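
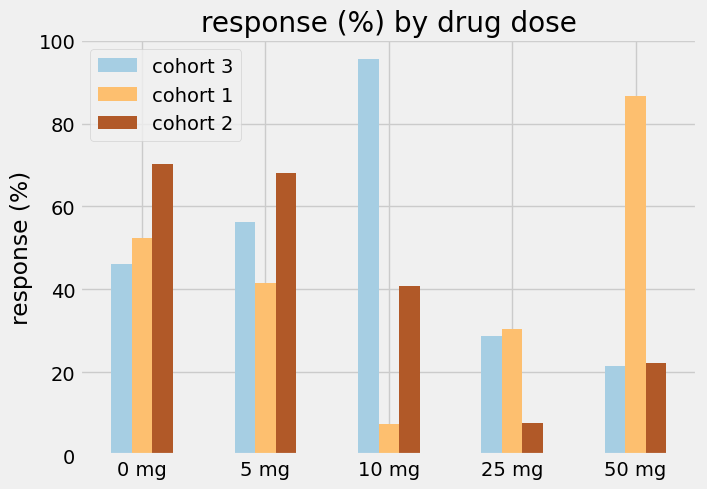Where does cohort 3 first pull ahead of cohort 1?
0 mg: cohort 3 ≈ 50 vs cohort 1 ≈ 50 (not yet); 5 mg: cohort 3 ≈ 60 vs cohort 1 ≈ 40 (first crossover).

5 mg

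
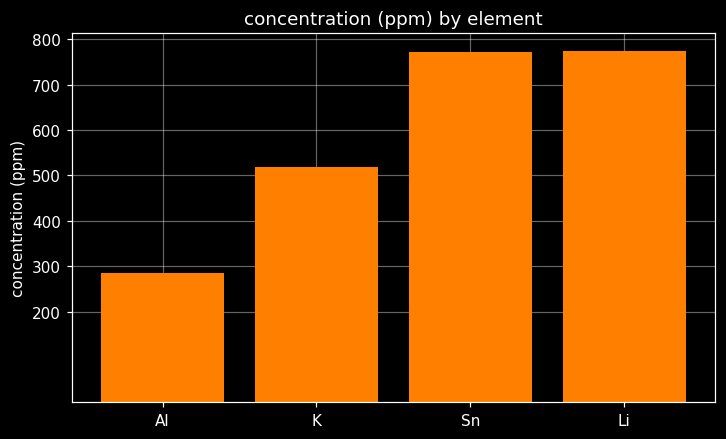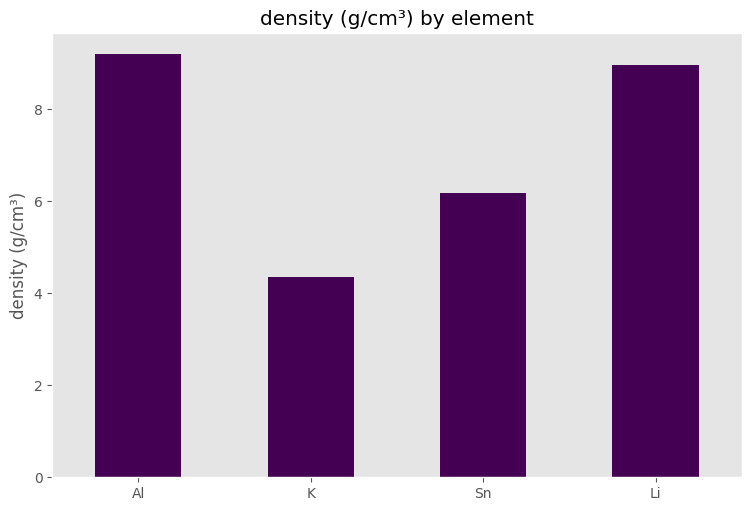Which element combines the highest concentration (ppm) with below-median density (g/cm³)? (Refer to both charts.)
Sn

Chart 2 median density (g/cm³) ≈ 8; below-median elements: K, Sn. Among those, Sn has the highest concentration (ppm) (≈ 800).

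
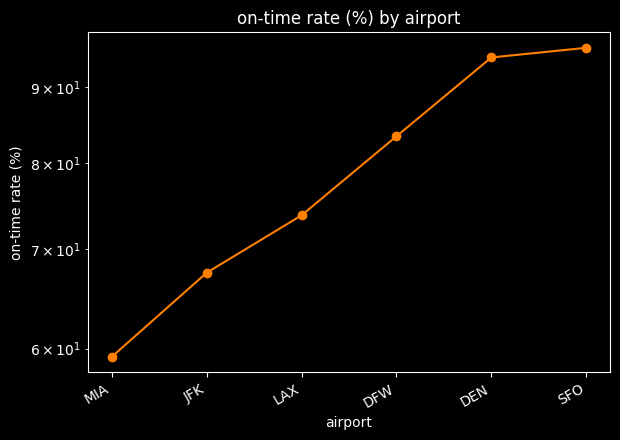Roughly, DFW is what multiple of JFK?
DFW ≈ 85, JFK ≈ 65; 85/65 ≈ 1.31.

≈ 1.31×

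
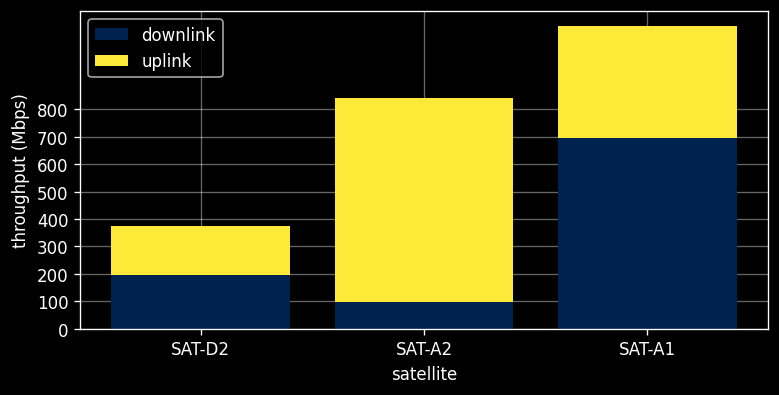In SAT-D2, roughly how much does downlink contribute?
≈ 200

downlink top ≈ 200, bottom ≈ 0; segment ≈ 200.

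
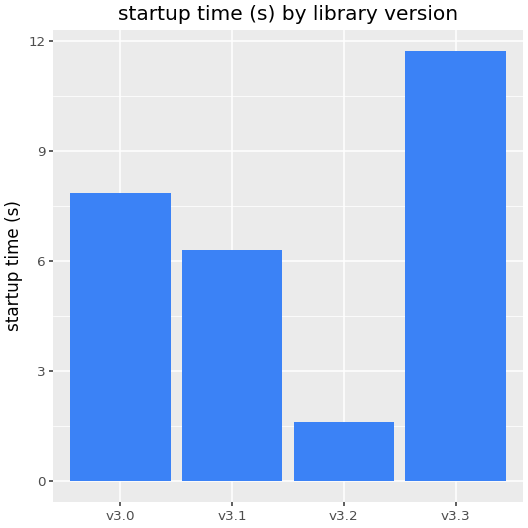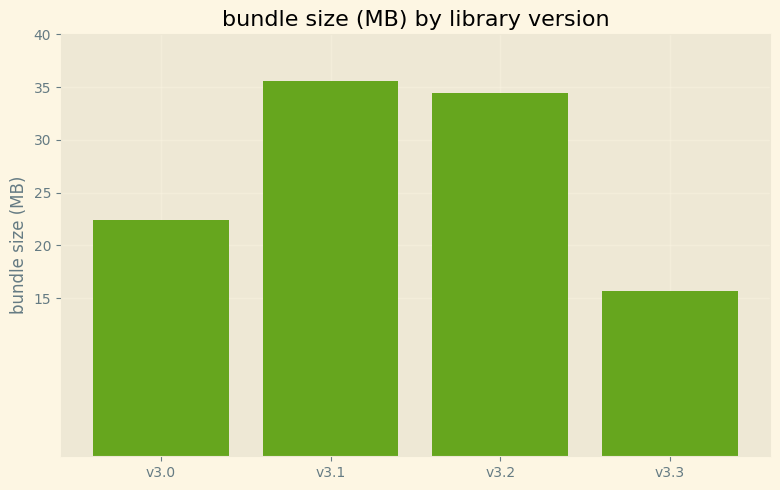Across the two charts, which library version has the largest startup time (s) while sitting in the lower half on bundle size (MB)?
Chart 2 median bundle size (MB) ≈ 30; below-median library versions: v3.0, v3.3. Among those, v3.3 has the highest startup time (s) (≈ 12).

v3.3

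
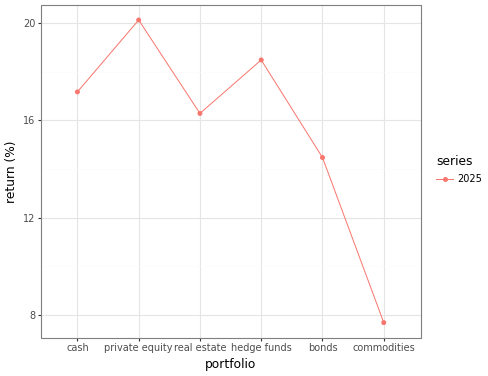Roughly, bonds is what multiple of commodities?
bonds ≈ 14, commodities ≈ 8; 14/8 ≈ 1.75.

≈ 1.75×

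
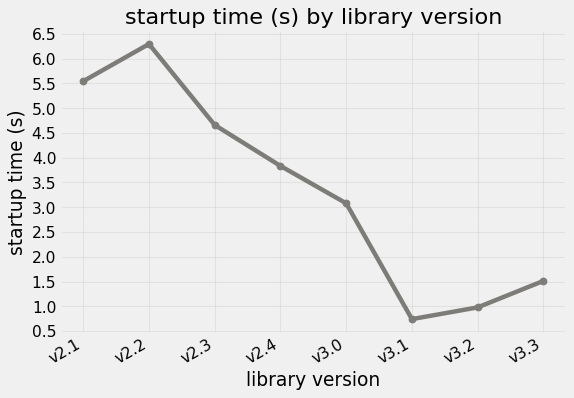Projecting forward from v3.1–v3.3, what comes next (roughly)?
Last three: 0.5, 1.0, 1.5 → slope ≈ 0.5/step → next ≈ 2.

≈ 2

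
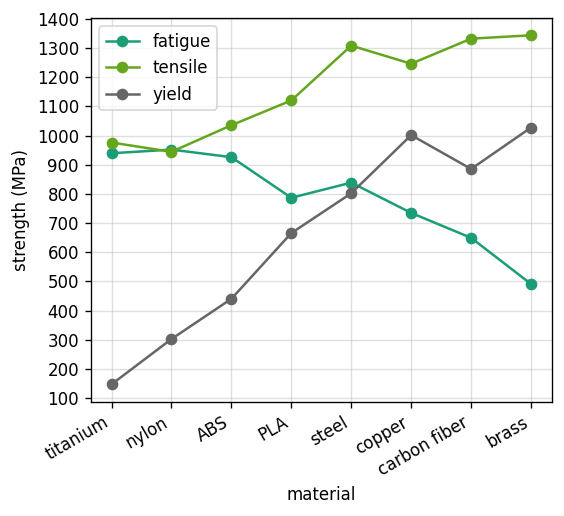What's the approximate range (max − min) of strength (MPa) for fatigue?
Max nylon ≈ 1000, min brass ≈ 500; range ≈ 500.

≈ 500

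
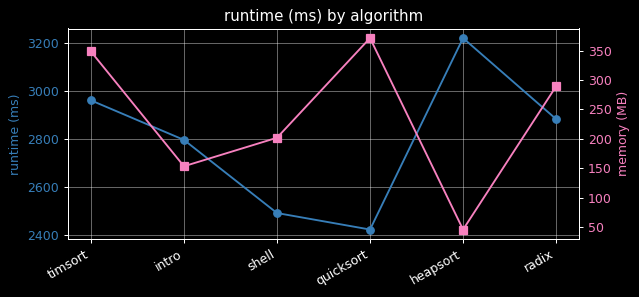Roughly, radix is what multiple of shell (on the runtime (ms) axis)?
≈ 1.16×

radix ≈ 2900, shell ≈ 2500; 2900/2500 ≈ 1.16.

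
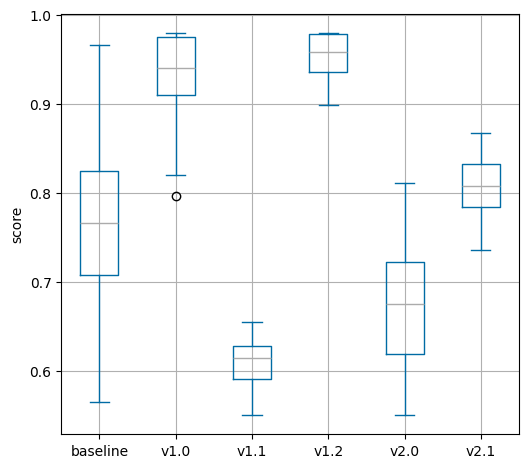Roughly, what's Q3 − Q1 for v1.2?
≈ 0.05

Q3 ≈ 1.00, Q1 ≈ 0.95; IQR ≈ 0.05.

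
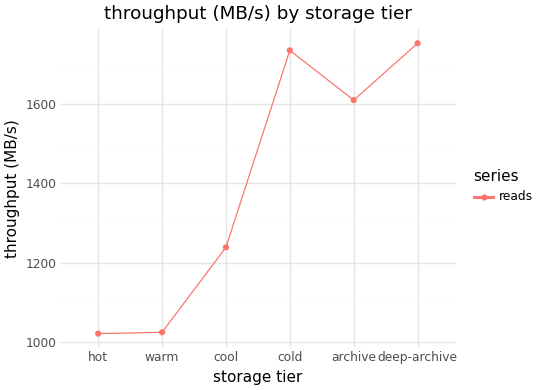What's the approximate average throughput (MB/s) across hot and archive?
≈ 1300

(1000 + 1600) / 2 ≈ 1300.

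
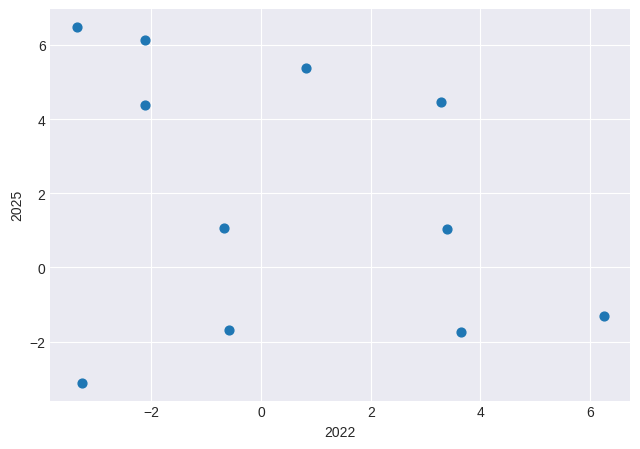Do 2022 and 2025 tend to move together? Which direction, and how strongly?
Points are negatively correlated; weak (|r| ≈ 0.3).

negative, weak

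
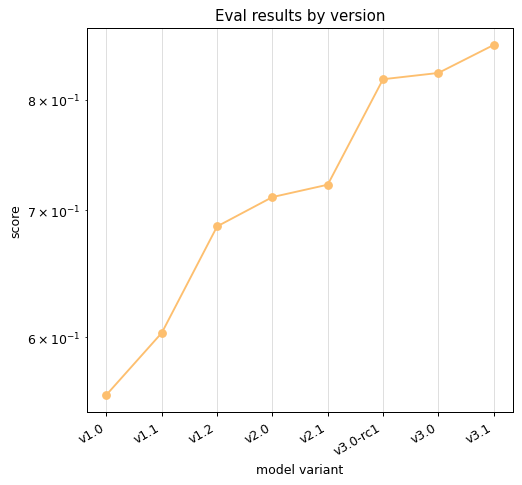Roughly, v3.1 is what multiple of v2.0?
≈ 1.21×

v3.1 ≈ 0.85, v2.0 ≈ 0.70; 0.85/0.70 ≈ 1.21.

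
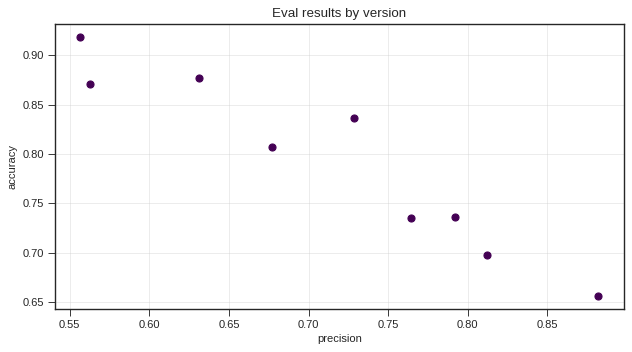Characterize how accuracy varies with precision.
negative, strong

Points are negatively correlated; strong (|r| ≈ 1.0).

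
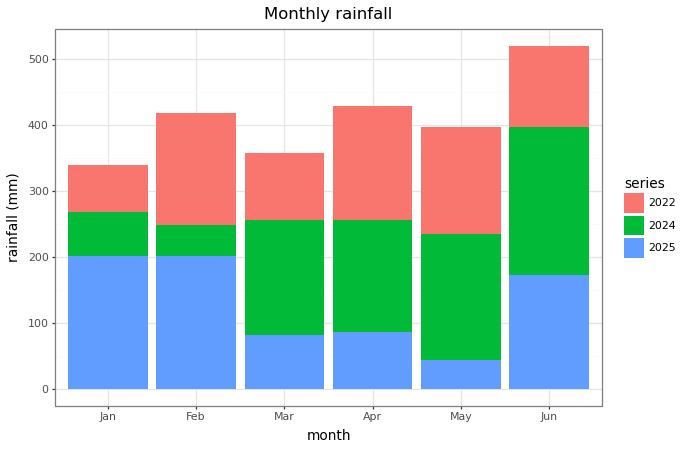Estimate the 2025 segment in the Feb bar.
≈ 200

2025 top ≈ 200, bottom ≈ 0; segment ≈ 200.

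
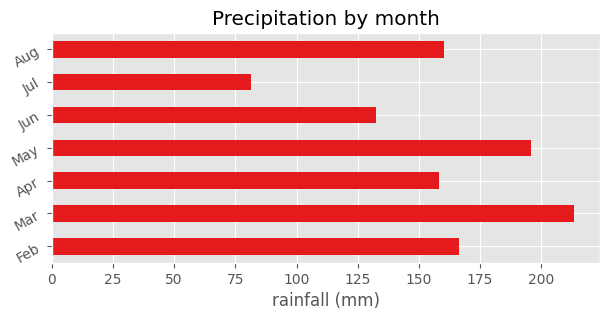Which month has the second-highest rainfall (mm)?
Top 3: Mar ≈ 220, May ≈ 200, Feb ≈ 160.

May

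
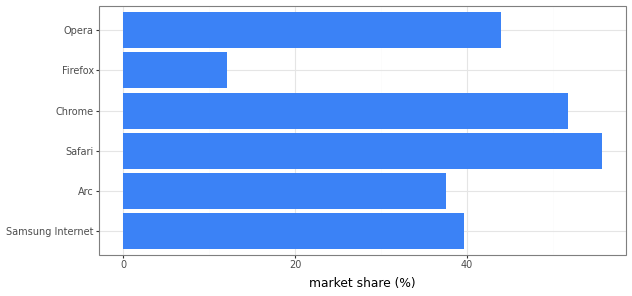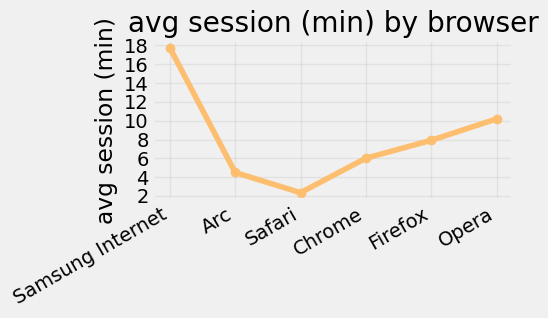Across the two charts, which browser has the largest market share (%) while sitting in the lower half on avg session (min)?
Chart 2 median avg session (min) ≈ 6; below-median browsers: Arc, Safari, Chrome. Among those, Safari has the highest market share (%) (≈ 60).

Safari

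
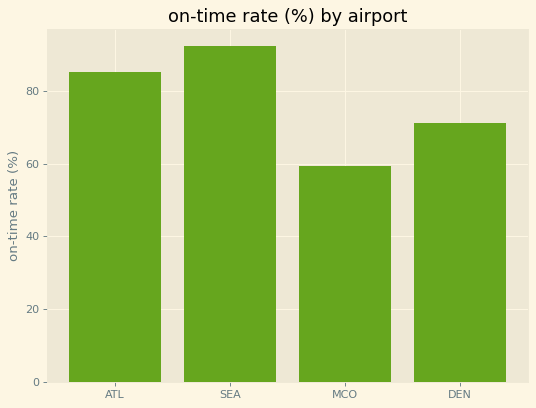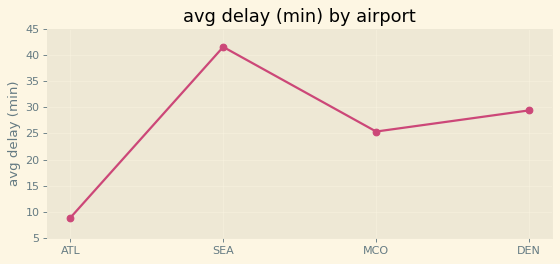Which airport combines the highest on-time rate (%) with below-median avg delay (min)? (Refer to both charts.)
ATL

Chart 2 median avg delay (min) ≈ 25; below-median airports: ATL, MCO. Among those, ATL has the highest on-time rate (%) (≈ 90).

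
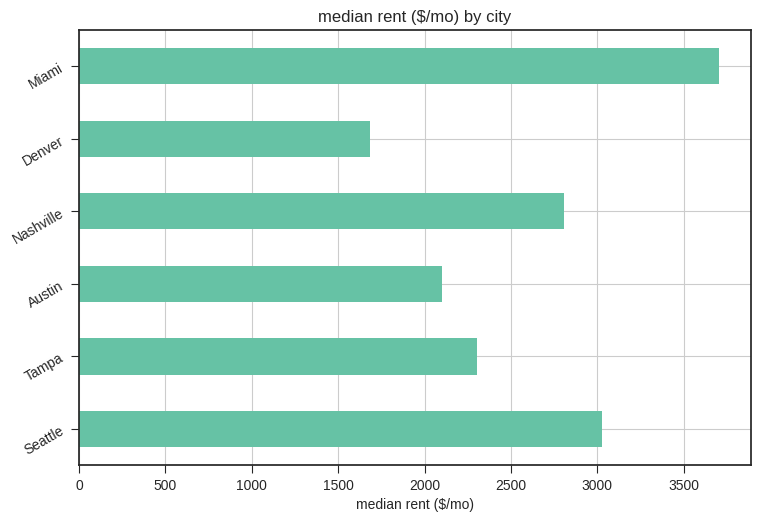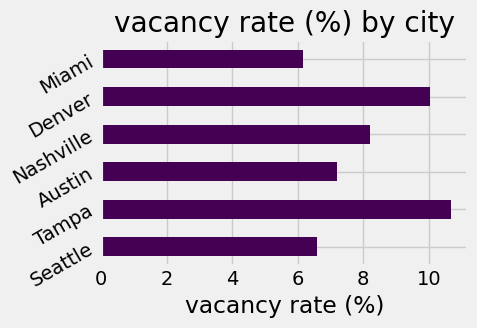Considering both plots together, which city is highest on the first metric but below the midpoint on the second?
Miami

Chart 2 median vacancy rate (%) ≈ 8; below-median cities: Seattle, Austin, Miami. Among those, Miami has the highest median rent ($/mo) (≈ 3500).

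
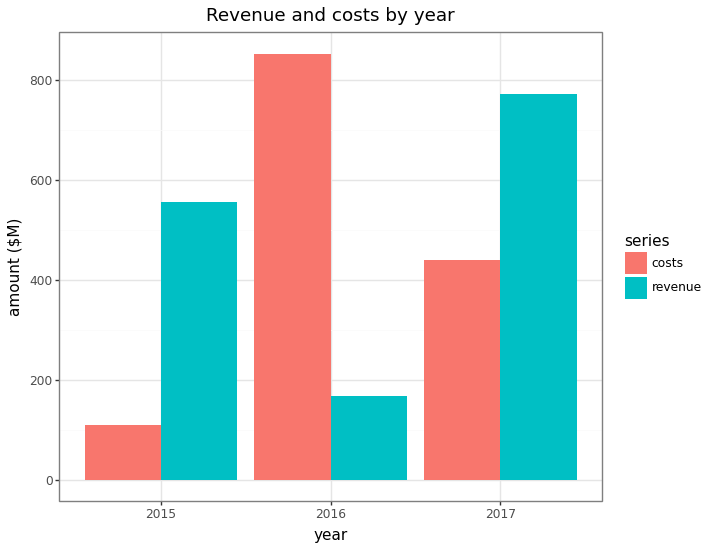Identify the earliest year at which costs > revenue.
2015: costs ≈ 100 vs revenue ≈ 600 (not yet); 2016: costs ≈ 900 vs revenue ≈ 200 (first crossover).

2016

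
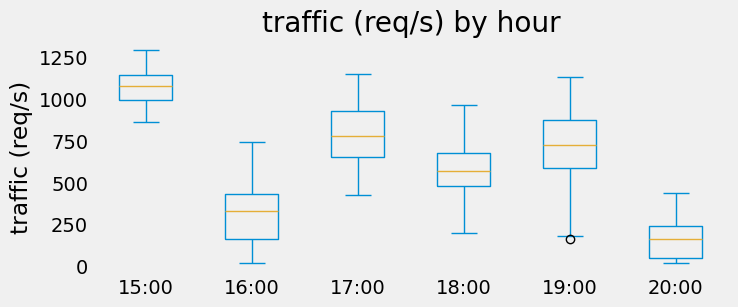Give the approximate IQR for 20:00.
≈ 200

Q3 ≈ 200, Q1 ≈ 0; IQR ≈ 200.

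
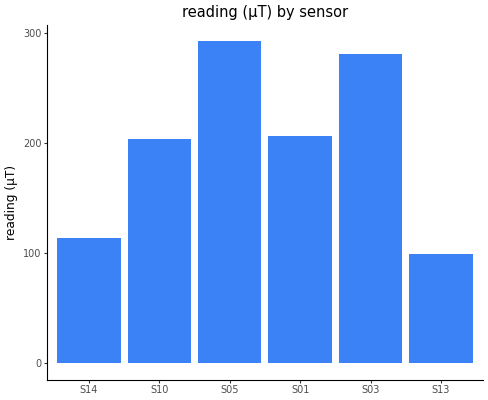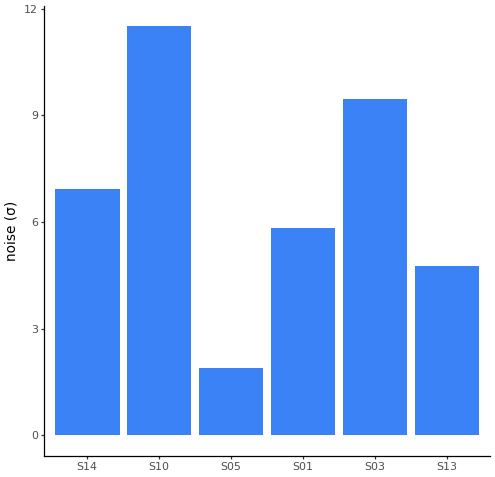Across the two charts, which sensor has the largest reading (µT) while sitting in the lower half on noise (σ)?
S05

Chart 2 median noise (σ) ≈ 6; below-median sensors: S05, S01, S13. Among those, S05 has the highest reading (µT) (≈ 300).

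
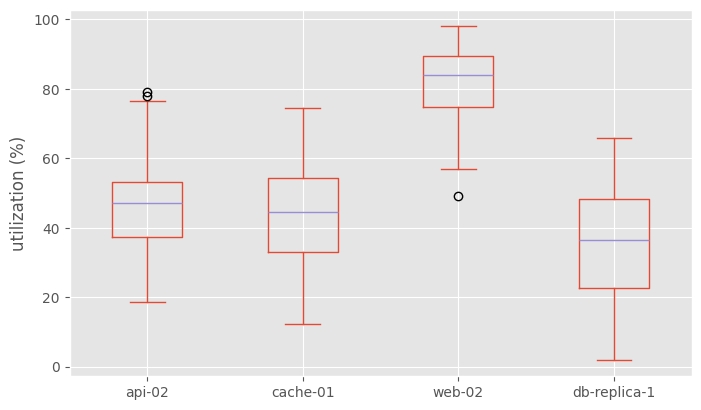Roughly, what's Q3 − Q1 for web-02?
≈ 15

Q3 ≈ 90, Q1 ≈ 75; IQR ≈ 15.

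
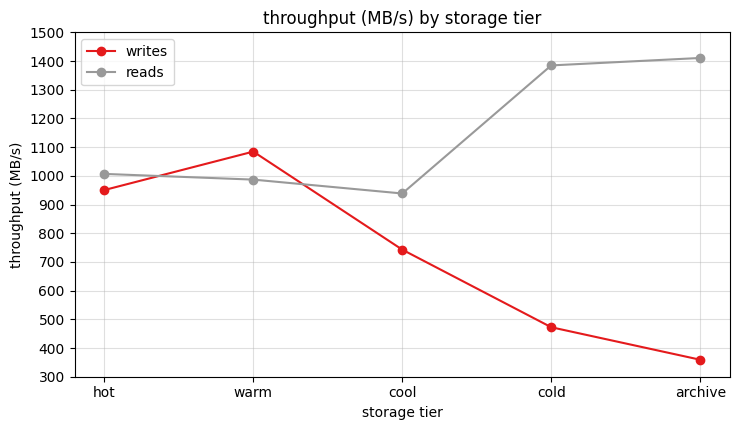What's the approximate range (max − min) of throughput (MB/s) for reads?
≈ 500

Max archive ≈ 1400, min cool ≈ 900; range ≈ 500.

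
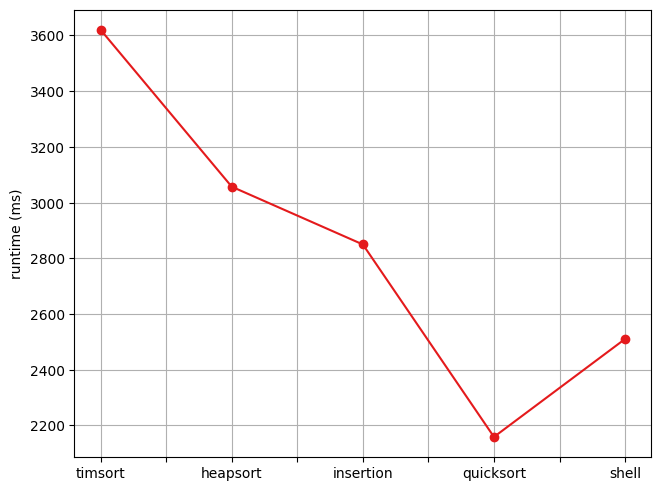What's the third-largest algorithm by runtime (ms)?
insertion

Top 4: timsort ≈ 3600, heapsort ≈ 3000, insertion ≈ 2800, shell ≈ 2600.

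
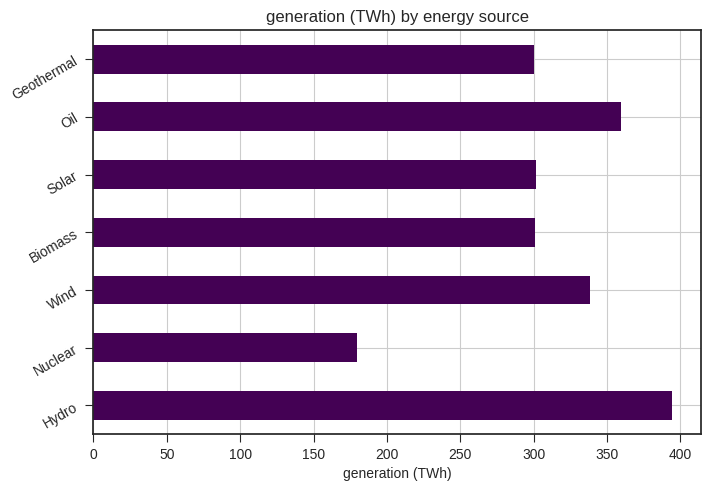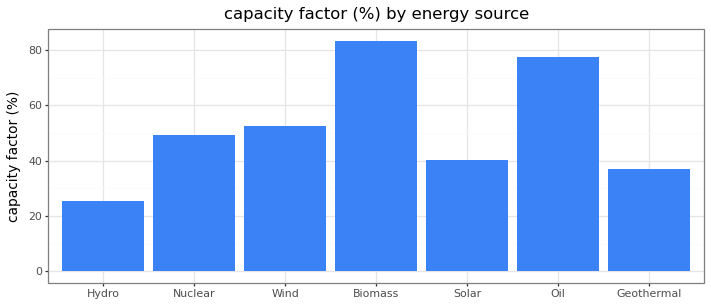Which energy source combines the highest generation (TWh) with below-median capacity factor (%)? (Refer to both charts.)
Chart 2 median capacity factor (%) ≈ 50; below-median energy sources: Hydro, Solar, Geothermal. Among those, Hydro has the highest generation (TWh) (≈ 400).

Hydro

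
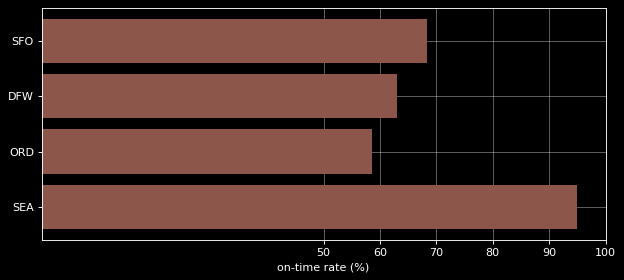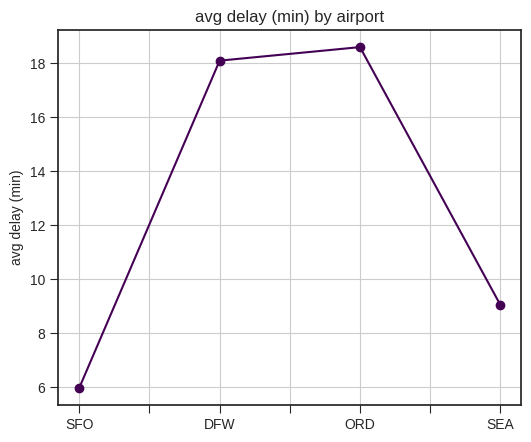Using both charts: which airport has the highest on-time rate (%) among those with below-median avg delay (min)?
Chart 2 median avg delay (min) ≈ 14; below-median airports: SFO, SEA. Among those, SEA has the highest on-time rate (%) (≈ 90).

SEA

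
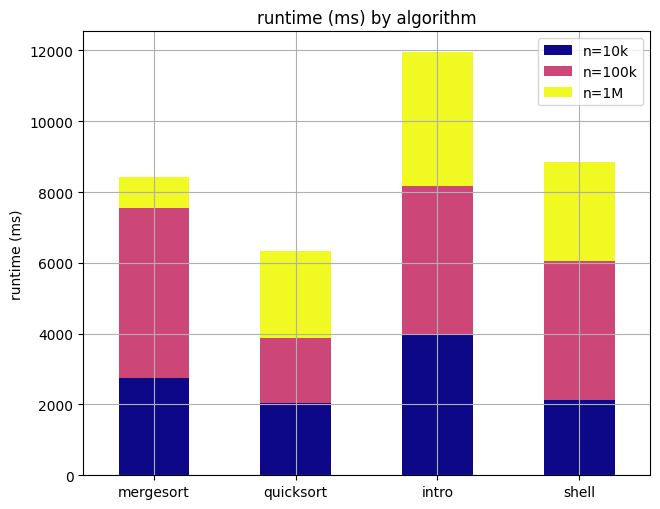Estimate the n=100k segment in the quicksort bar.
n=100k top ≈ 4000, bottom ≈ 2000; segment ≈ 2000.

≈ 2000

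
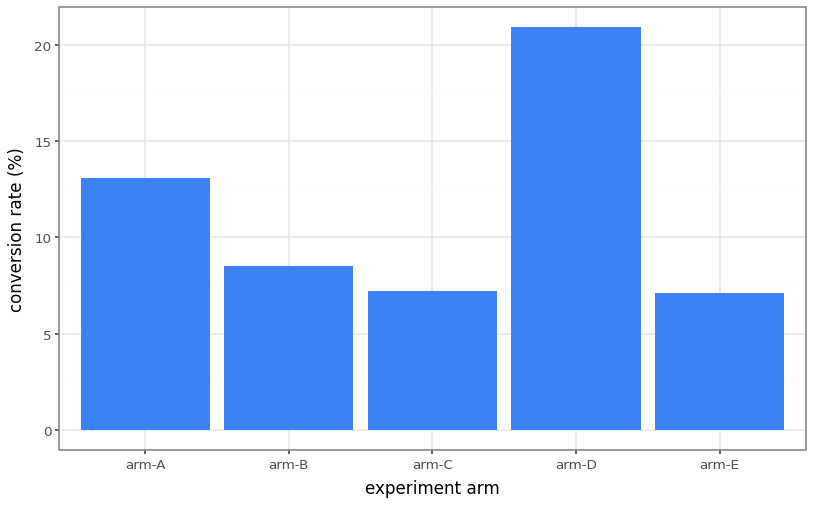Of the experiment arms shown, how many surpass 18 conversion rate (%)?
1

Above 18: arm-D.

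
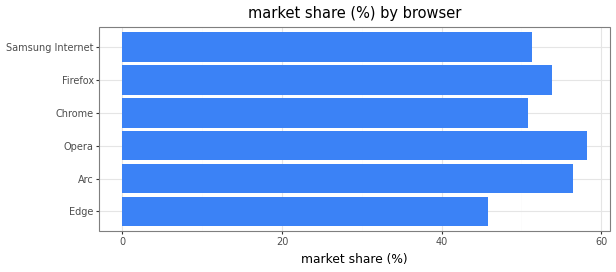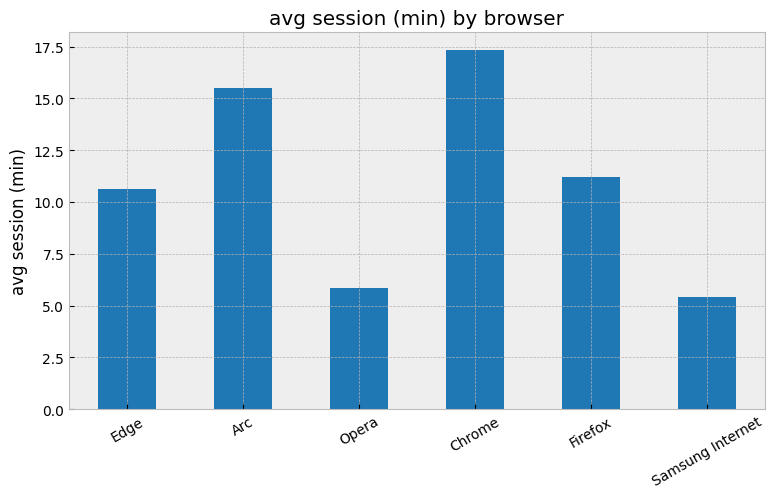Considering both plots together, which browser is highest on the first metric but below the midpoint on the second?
Opera

Chart 2 median avg session (min) ≈ 10; below-median browsers: Edge, Opera, Samsung Internet. Among those, Opera has the highest market share (%) (≈ 60).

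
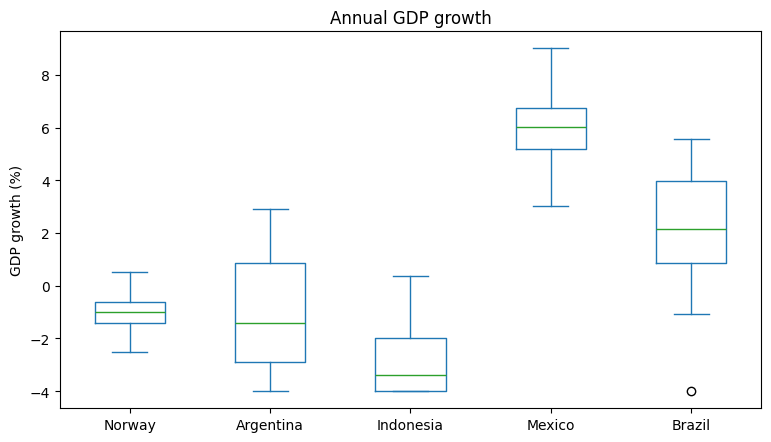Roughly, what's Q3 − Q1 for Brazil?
Q3 ≈ 4, Q1 ≈ 1; IQR ≈ 3.

≈ 3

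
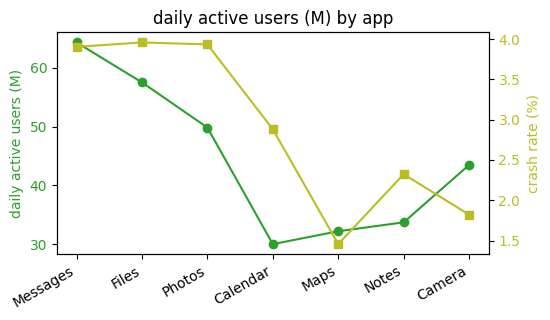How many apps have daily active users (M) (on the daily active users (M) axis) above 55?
Above 55: Messages, Files.

2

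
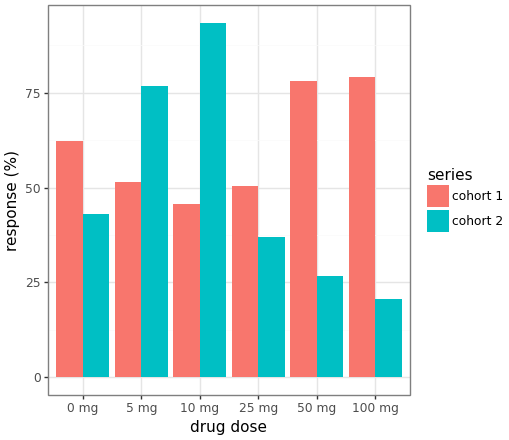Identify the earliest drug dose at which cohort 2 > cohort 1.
0 mg: cohort 2 ≈ 40 vs cohort 1 ≈ 60 (not yet); 5 mg: cohort 2 ≈ 80 vs cohort 1 ≈ 50 (first crossover).

5 mg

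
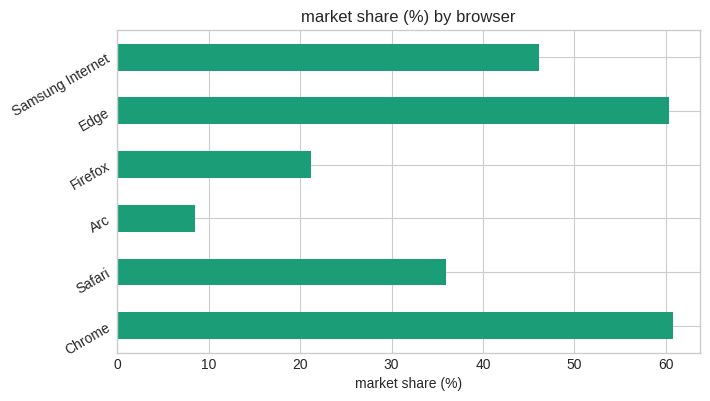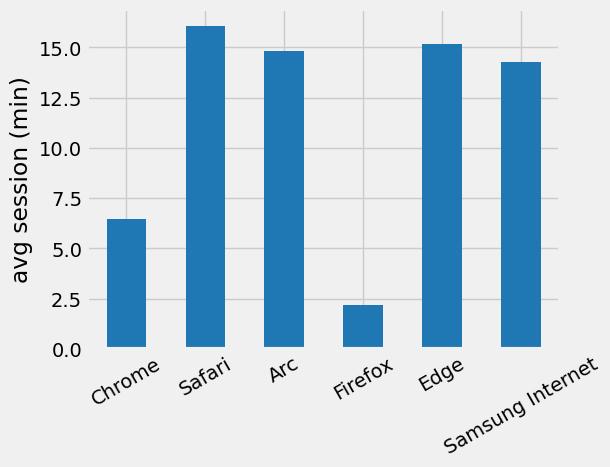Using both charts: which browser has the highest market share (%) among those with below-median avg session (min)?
Chrome

Chart 2 median avg session (min) ≈ 14; below-median browsers: Chrome, Firefox, Samsung Internet. Among those, Chrome has the highest market share (%) (≈ 60).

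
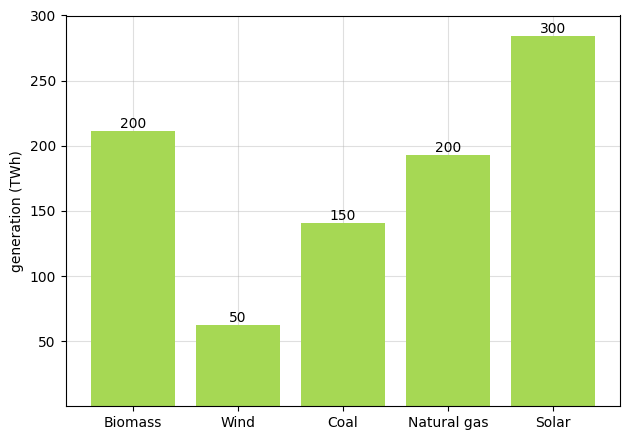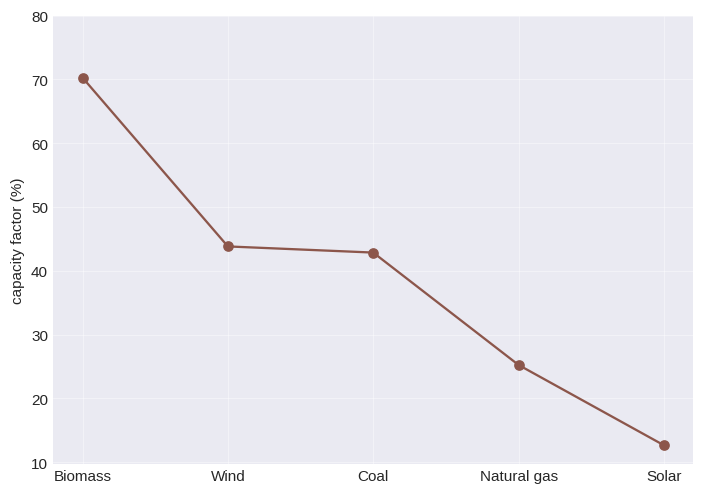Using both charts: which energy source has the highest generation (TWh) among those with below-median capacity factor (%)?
Chart 2 median capacity factor (%) ≈ 40; below-median energy sources: Natural gas, Solar. Among those, Solar has the highest generation (TWh) (≈ 300).

Solar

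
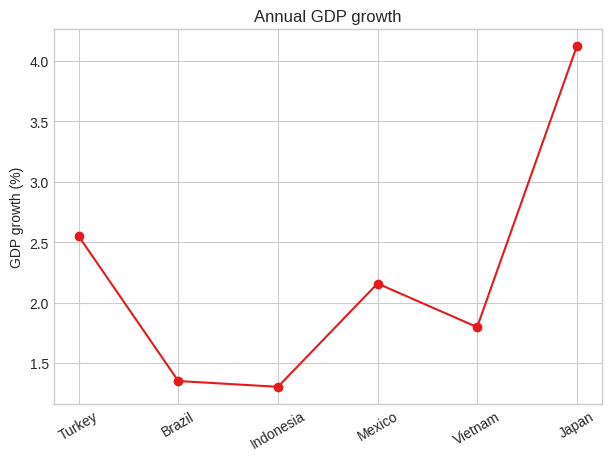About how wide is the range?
≈ 2.5

Max Japan ≈ 4.0, min Indonesia ≈ 1.5; range ≈ 2.5.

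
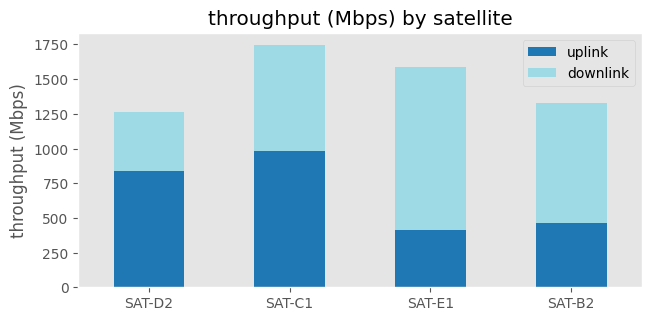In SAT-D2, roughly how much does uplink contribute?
≈ 800

uplink top ≈ 800, bottom ≈ 0; segment ≈ 800.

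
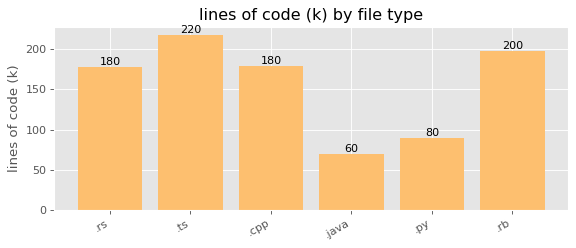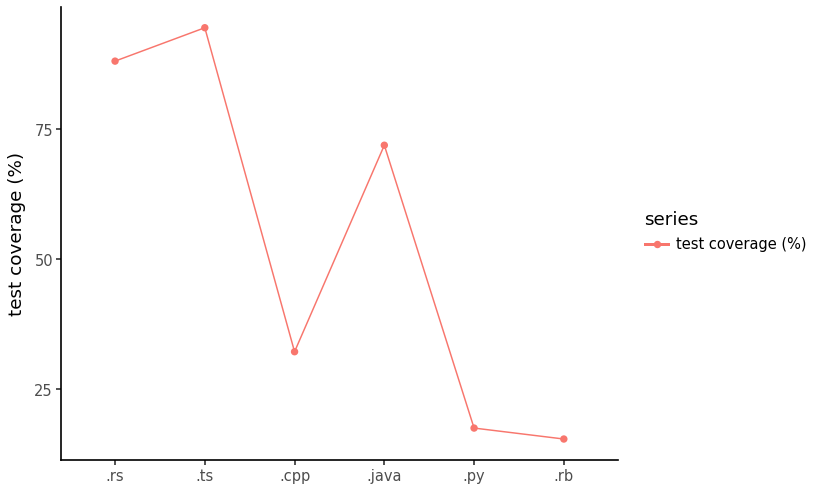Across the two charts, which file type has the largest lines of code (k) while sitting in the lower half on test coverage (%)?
Chart 2 median test coverage (%) ≈ 50; below-median file types: .cpp, .py, .rb. Among those, .rb has the highest lines of code (k) (≈ 200).

.rb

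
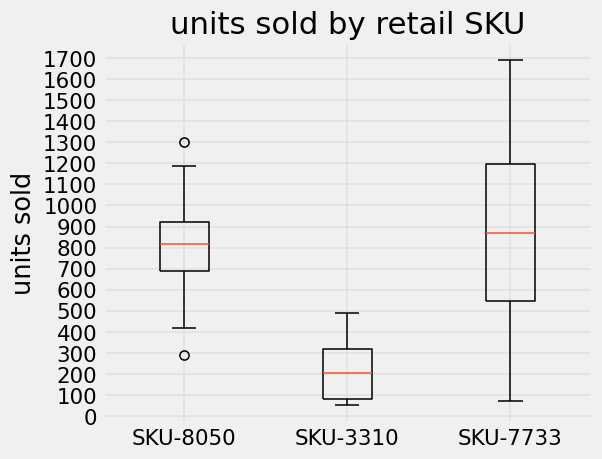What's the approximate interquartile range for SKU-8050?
≈ 200

Q3 ≈ 900, Q1 ≈ 700; IQR ≈ 200.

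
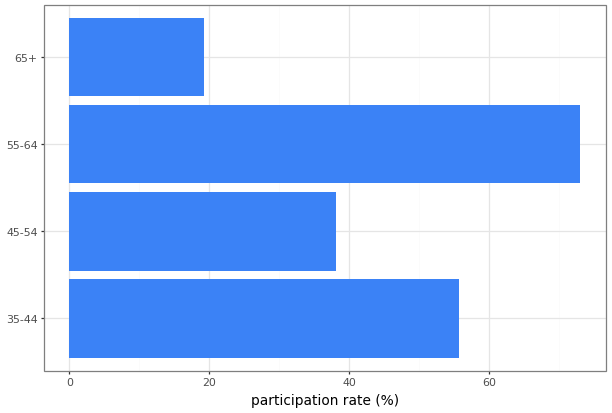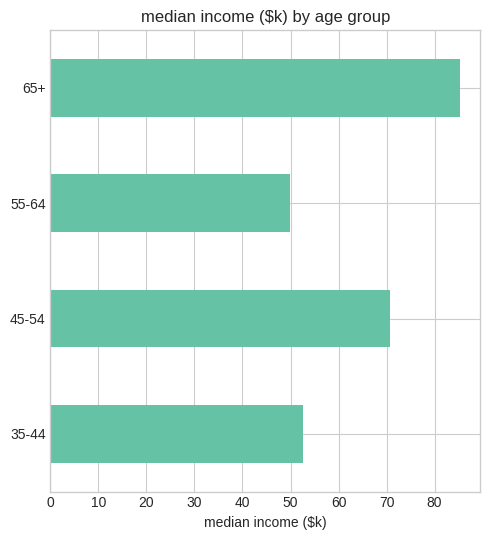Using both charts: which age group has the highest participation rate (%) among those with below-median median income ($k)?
Chart 2 median median income ($k) ≈ 60; below-median age groups: 35-44, 55-64. Among those, 55-64 has the highest participation rate (%) (≈ 70).

55-64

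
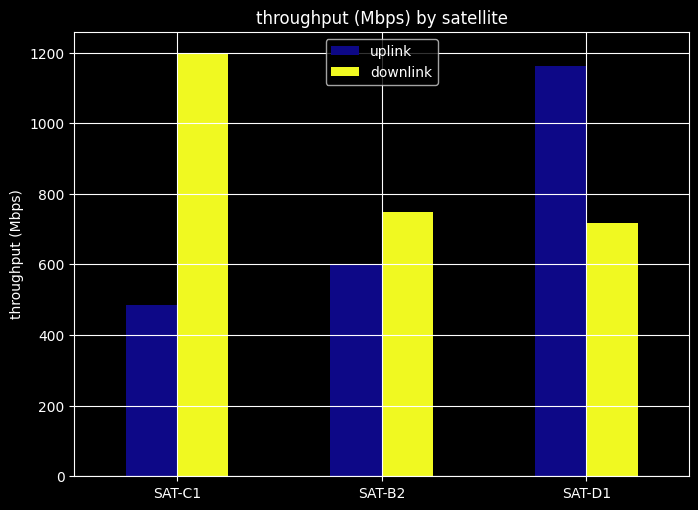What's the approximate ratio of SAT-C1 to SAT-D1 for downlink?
≈ 1.71×

SAT-C1 ≈ 1200, SAT-D1 ≈ 700; 1200/700 ≈ 1.71.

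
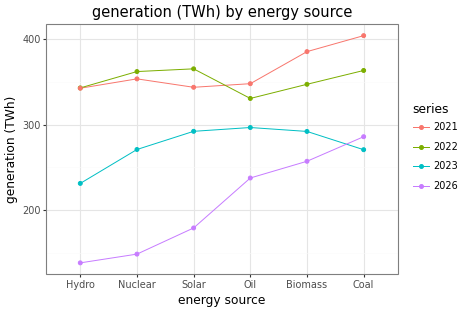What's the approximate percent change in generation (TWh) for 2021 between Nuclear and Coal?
Nuclear ≈ 350, Coal ≈ 400; (400 − 350) / 350 ≈ +14.3%.

≈ +14.3%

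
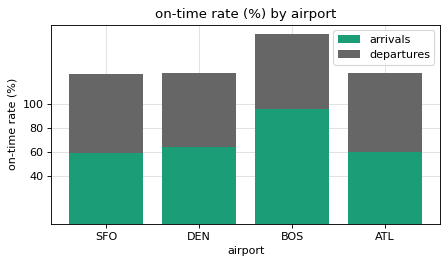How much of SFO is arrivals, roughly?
arrivals top ≈ 60, bottom ≈ 0; segment ≈ 60.

≈ 60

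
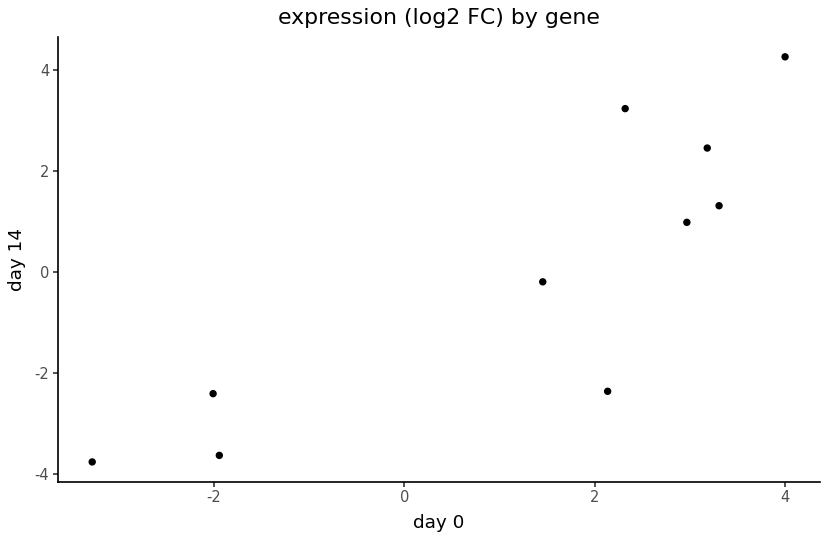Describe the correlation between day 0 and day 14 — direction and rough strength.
Points are positively correlated; strong (|r| ≈ 0.9).

positive, strong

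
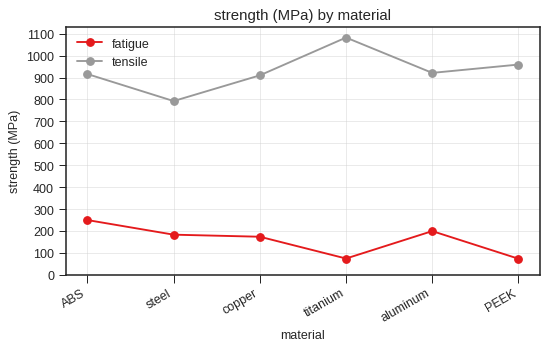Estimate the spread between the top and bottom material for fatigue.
≈ 100

Max ABS ≈ 200, min PEEK ≈ 100; range ≈ 100.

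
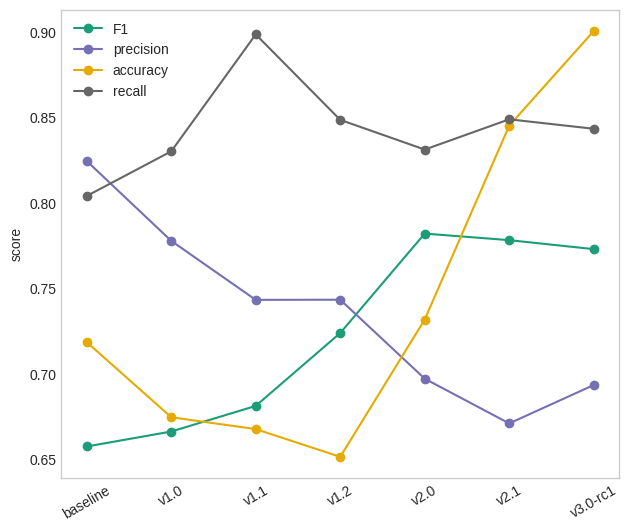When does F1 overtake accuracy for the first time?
v1.0: F1 ≈ 0.65 vs accuracy ≈ 0.65 (not yet); v1.1: F1 ≈ 0.70 vs accuracy ≈ 0.65 (first crossover).

v1.1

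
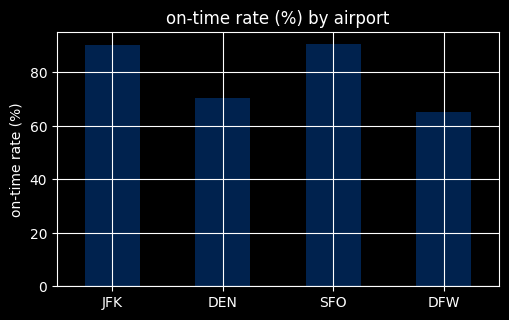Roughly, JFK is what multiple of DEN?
JFK ≈ 90, DEN ≈ 70; 90/70 ≈ 1.29.

≈ 1.29×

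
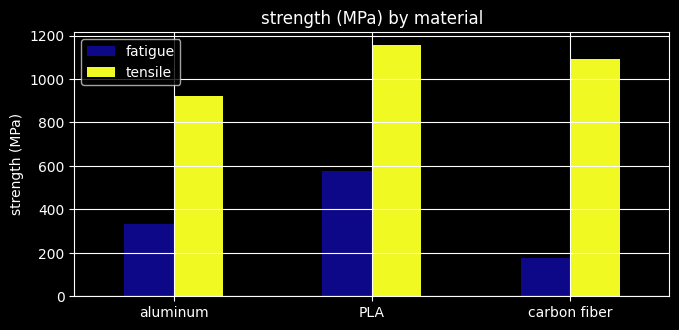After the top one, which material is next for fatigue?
Top 3 for fatigue: PLA ≈ 600, aluminum ≈ 300, carbon fiber ≈ 200.

aluminum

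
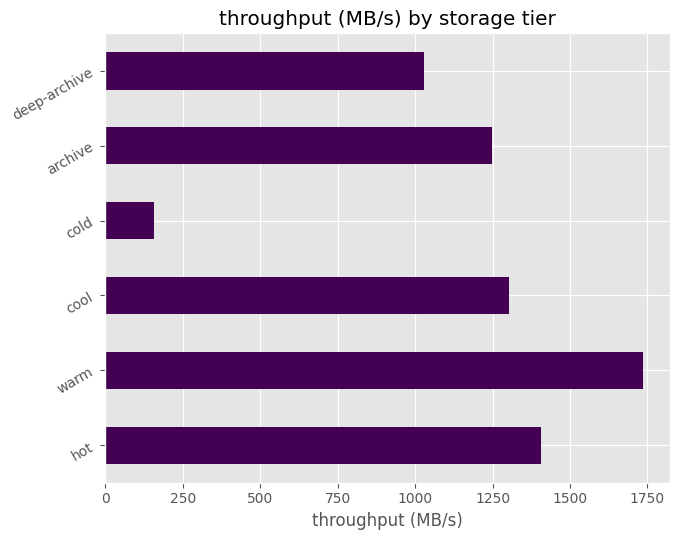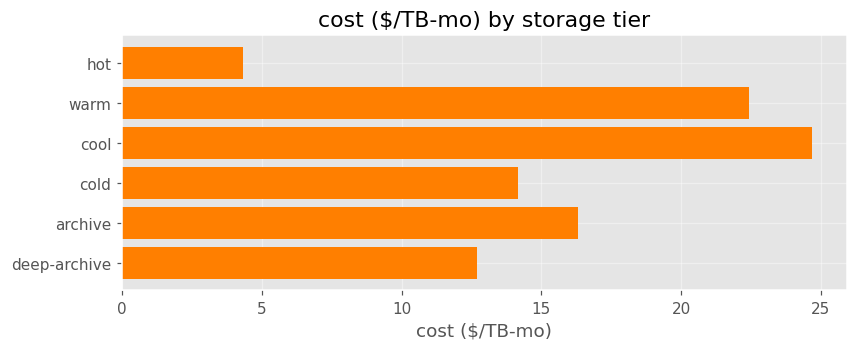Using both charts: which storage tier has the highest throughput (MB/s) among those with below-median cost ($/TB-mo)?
hot

Chart 2 median cost ($/TB-mo) ≈ 15; below-median storage tiers: hot, cold, deep-archive. Among those, hot has the highest throughput (MB/s) (≈ 1400).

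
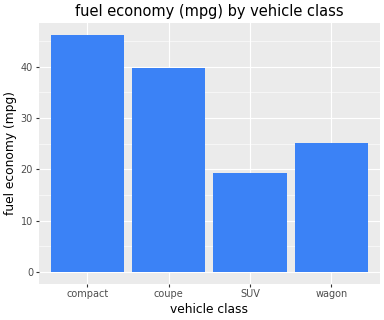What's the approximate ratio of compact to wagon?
≈ 1.8×

compact ≈ 45, wagon ≈ 25; 45/25 ≈ 1.8.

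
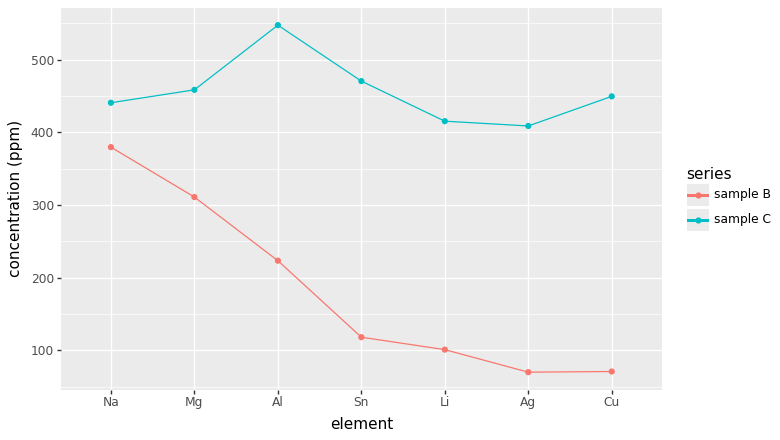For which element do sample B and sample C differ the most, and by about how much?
Cu: sample B ≈ 50, sample C ≈ 450 → gap ≈ 400. Next-largest (Sn) is only ≈ 350.

Cu, ≈ 400 ppm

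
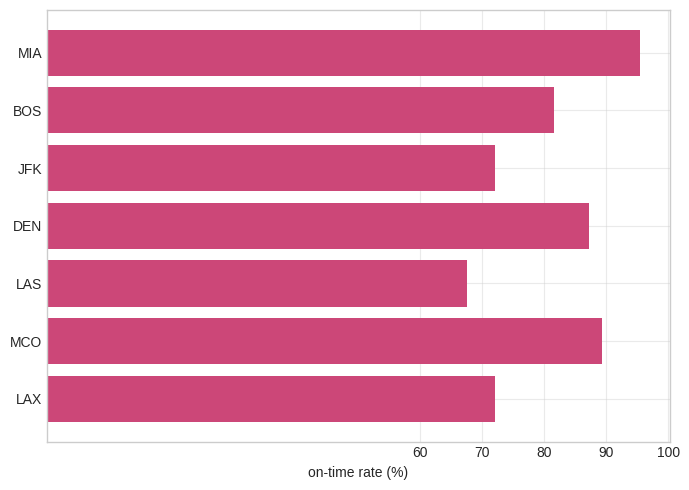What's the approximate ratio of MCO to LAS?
≈ 1.29×

MCO ≈ 90, LAS ≈ 70; 90/70 ≈ 1.29.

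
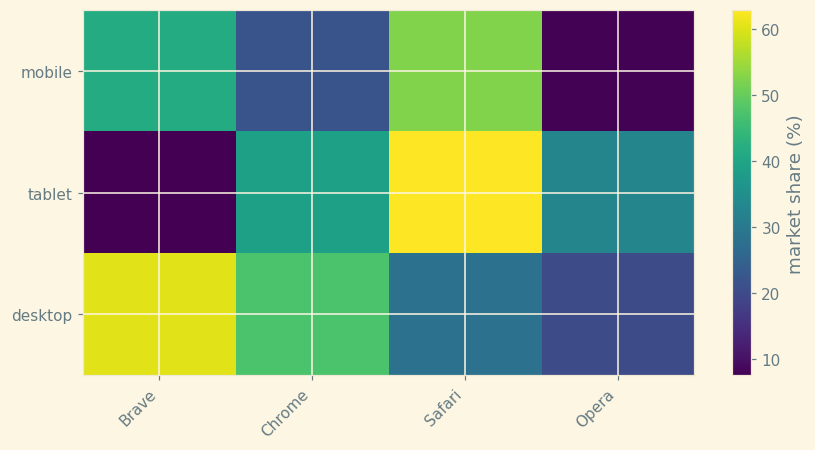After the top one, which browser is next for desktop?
Top 3 for desktop: Brave ≈ 60, Chrome ≈ 45, Safari ≈ 30.

Chrome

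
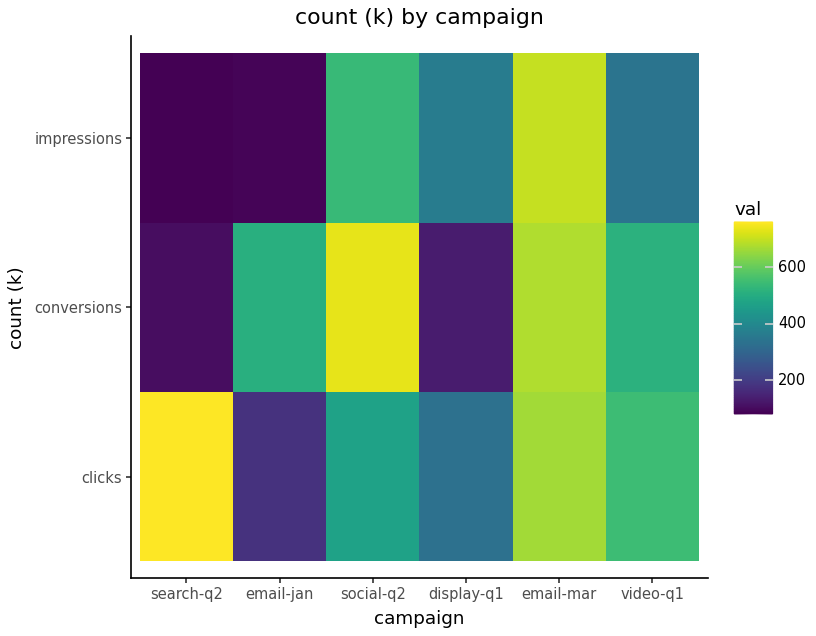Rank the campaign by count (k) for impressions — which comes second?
Top 3 for impressions: email-mar ≈ 700, social-q2 ≈ 500, display-q1 ≈ 400.

social-q2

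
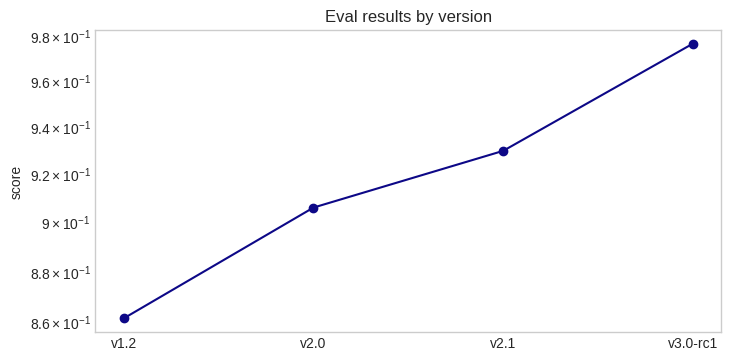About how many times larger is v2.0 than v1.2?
v2.0 ≈ 0.91, v1.2 ≈ 0.86; 0.91/0.86 ≈ 1.06.

≈ 1.06×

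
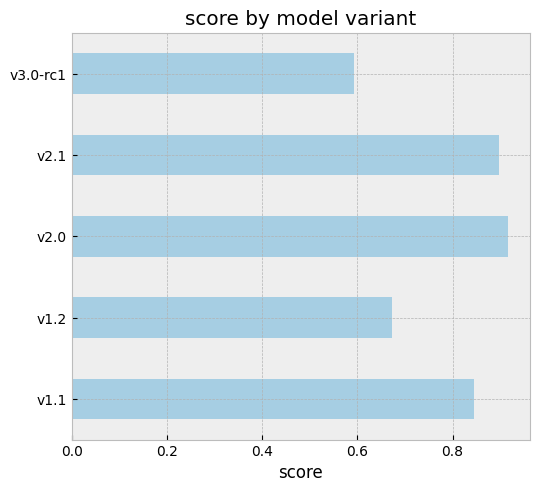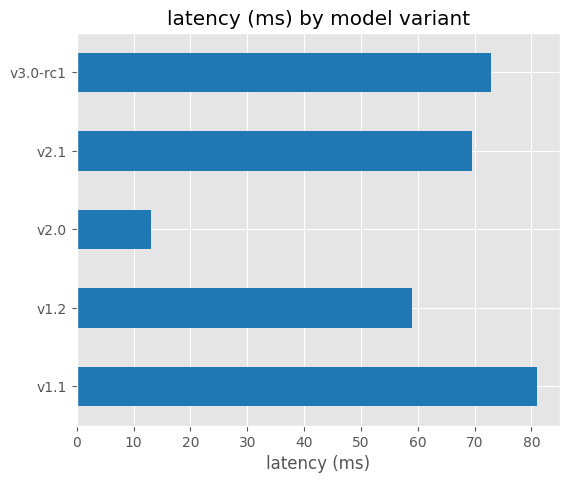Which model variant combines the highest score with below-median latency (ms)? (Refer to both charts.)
v2.0

Chart 2 median latency (ms) ≈ 70; below-median model variants: v1.2, v2.0. Among those, v2.0 has the highest score (≈ 0.9).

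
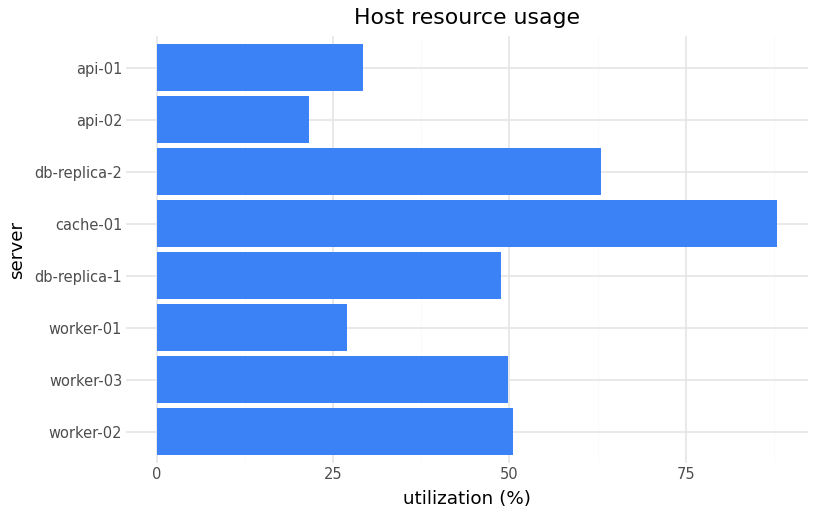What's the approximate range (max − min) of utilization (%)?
Max cache-01 ≈ 90, min api-02 ≈ 20; range ≈ 70.

≈ 70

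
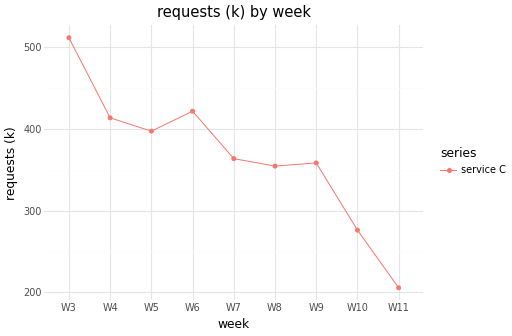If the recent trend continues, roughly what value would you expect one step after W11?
Last three: 350, 300, 200 → slope ≈ -75/step → next ≈ 125.

≈ 125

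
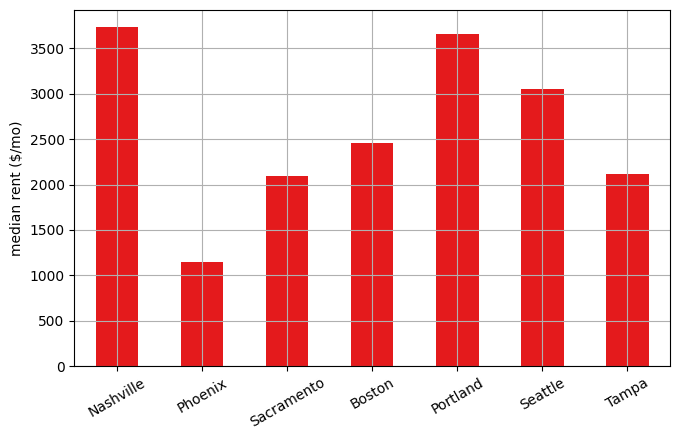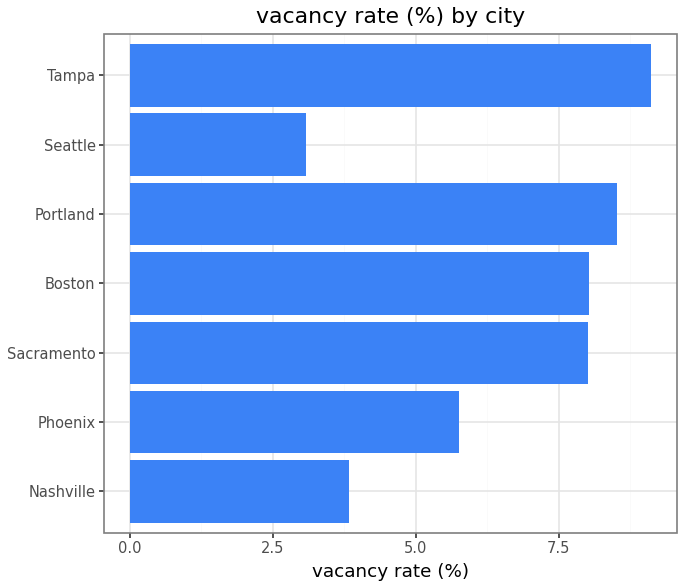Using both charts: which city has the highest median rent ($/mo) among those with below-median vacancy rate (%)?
Nashville

Chart 2 median vacancy rate (%) ≈ 8; below-median cities: Nashville, Phoenix, Seattle. Among those, Nashville has the highest median rent ($/mo) (≈ 3500).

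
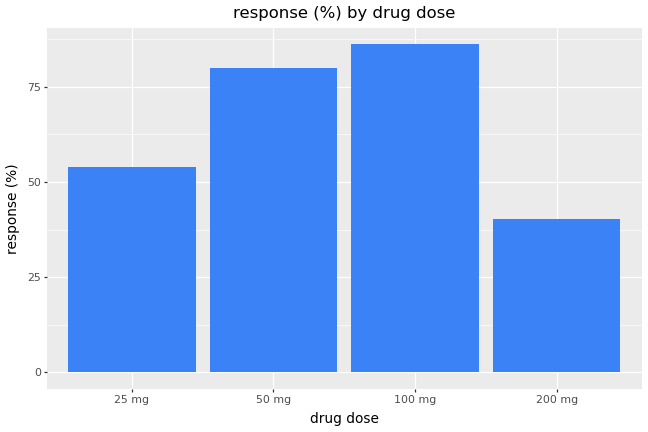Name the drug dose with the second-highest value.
50 mg

Top 3: 100 mg ≈ 90, 50 mg ≈ 80, 25 mg ≈ 50.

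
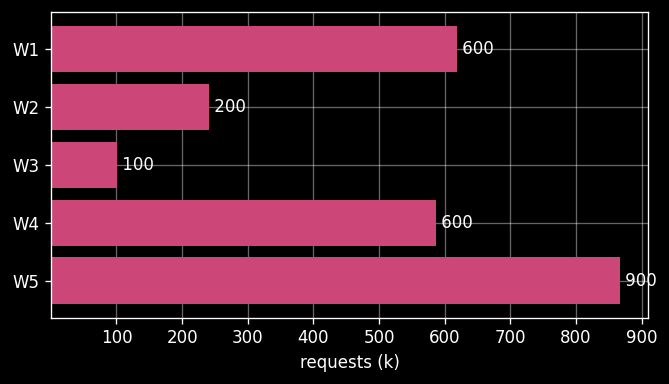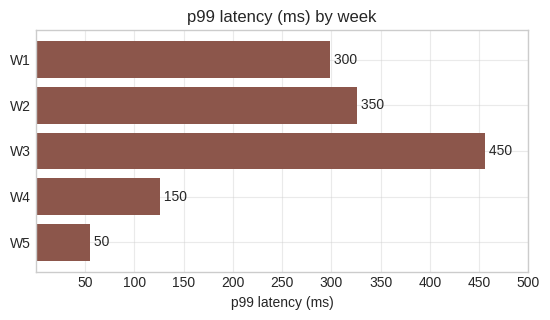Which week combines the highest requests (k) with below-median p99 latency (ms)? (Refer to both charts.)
W5

Chart 2 median p99 latency (ms) ≈ 300; below-median weeks: W4, W5. Among those, W5 has the highest requests (k) (≈ 900).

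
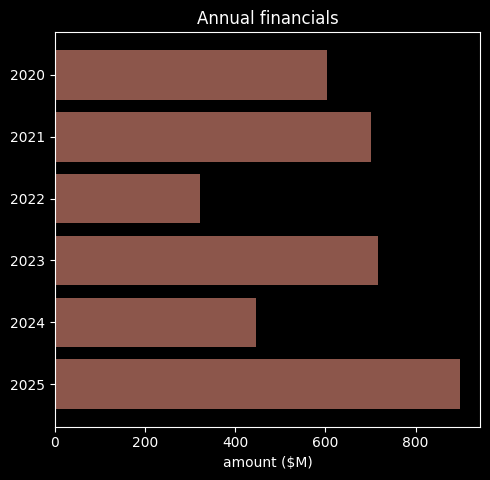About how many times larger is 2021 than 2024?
≈ 1.75×

2021 ≈ 700, 2024 ≈ 400; 700/400 ≈ 1.75.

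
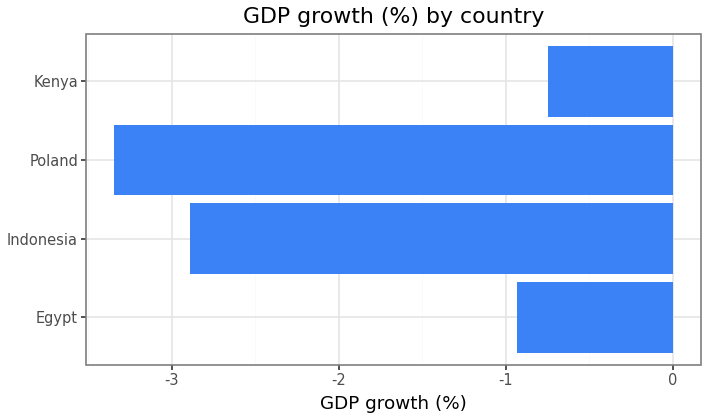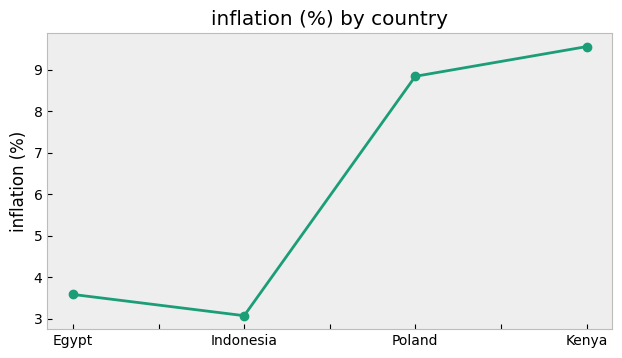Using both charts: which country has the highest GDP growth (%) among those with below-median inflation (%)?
Chart 2 median inflation (%) ≈ 6; below-median countries: Egypt, Indonesia. Among those, Egypt has the highest GDP growth (%) (≈ -1).

Egypt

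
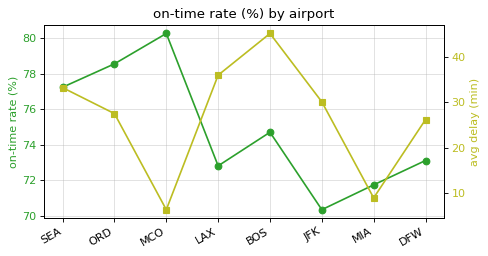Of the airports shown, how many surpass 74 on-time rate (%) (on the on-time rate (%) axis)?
Above 74: SEA, ORD, MCO, BOS.

4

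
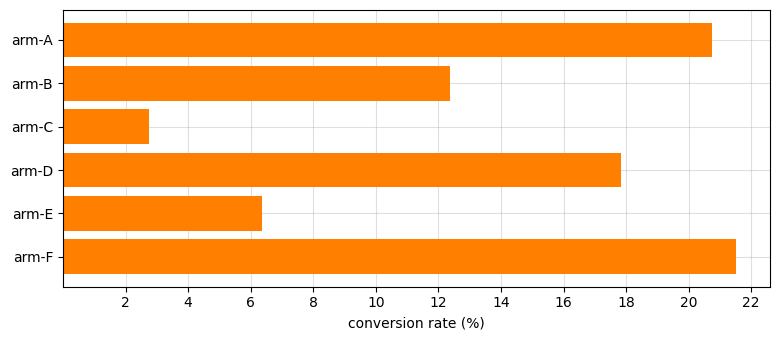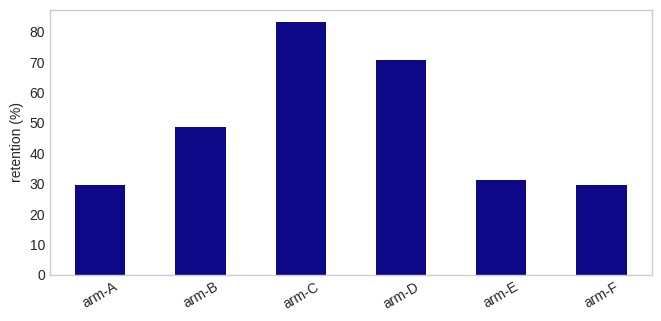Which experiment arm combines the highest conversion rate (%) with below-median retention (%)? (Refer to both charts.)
arm-F

Chart 2 median retention (%) ≈ 40; below-median experiment arms: arm-A, arm-E, arm-F. Among those, arm-F has the highest conversion rate (%) (≈ 22).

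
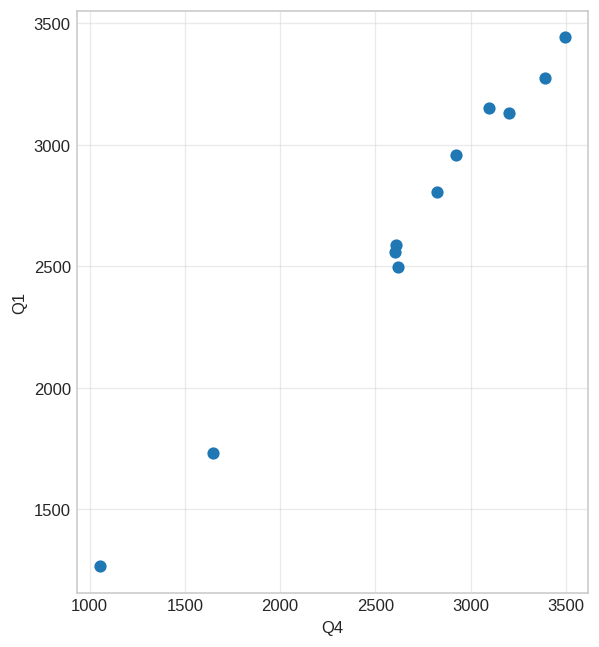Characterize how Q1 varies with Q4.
positive, strong

Points are positively correlated; strong (|r| ≈ 1.0).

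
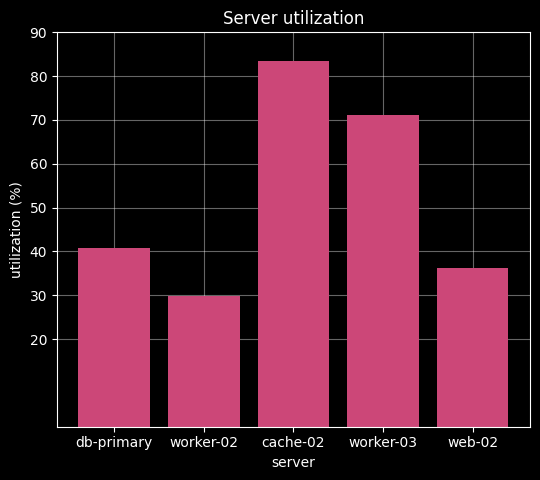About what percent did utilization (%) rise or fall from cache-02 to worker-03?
cache-02 ≈ 80, worker-03 ≈ 70; (70 − 80) / 80 ≈ -12.5%.

≈ -12.5%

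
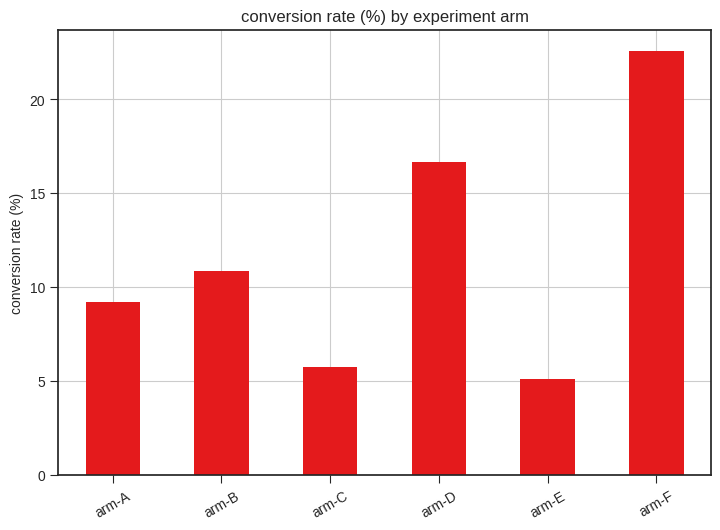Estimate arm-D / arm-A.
arm-D ≈ 16, arm-A ≈ 10; 16/10 ≈ 1.6.

≈ 1.6×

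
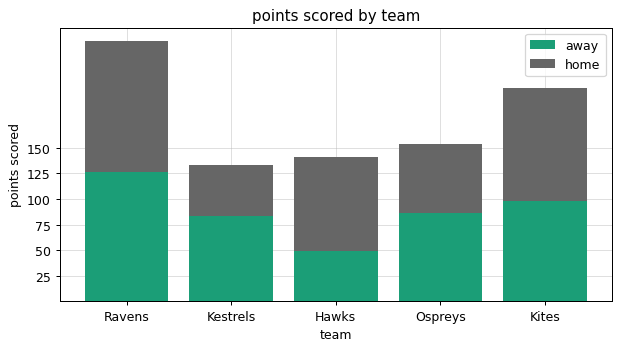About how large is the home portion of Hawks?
home top ≈ 150, bottom ≈ 50; segment ≈ 100.

≈ 100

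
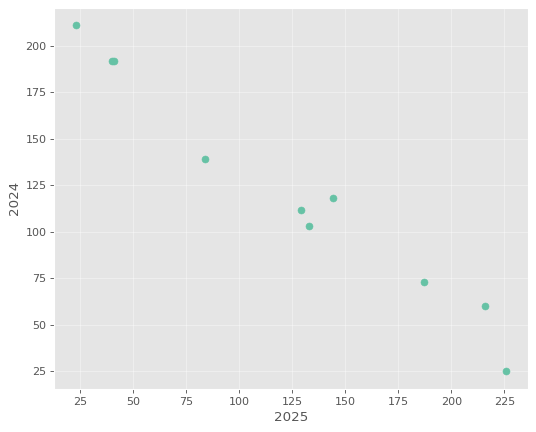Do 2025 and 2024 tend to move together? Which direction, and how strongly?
negative, strong

Points are negatively correlated; strong (|r| ≈ 1.0).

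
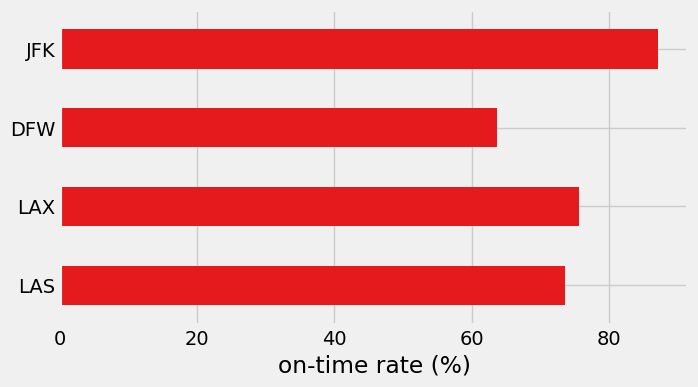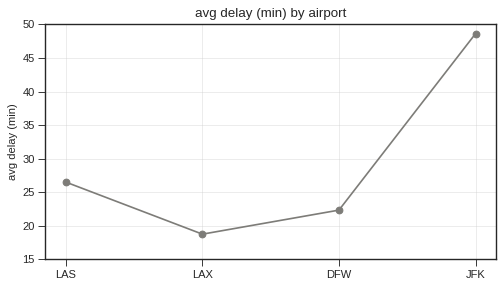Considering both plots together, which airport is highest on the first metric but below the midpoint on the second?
LAX

Chart 2 median avg delay (min) ≈ 25; below-median airports: LAX, DFW. Among those, LAX has the highest on-time rate (%) (≈ 80).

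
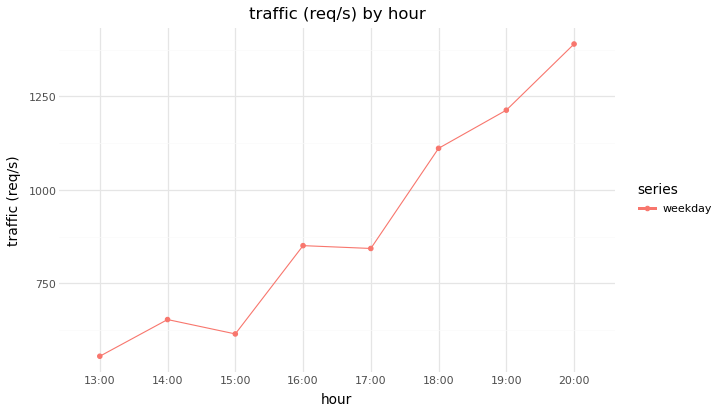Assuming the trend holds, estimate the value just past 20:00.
Last three: 1100, 1200, 1400 → slope ≈ 150/step → next ≈ 1550.

≈ 1550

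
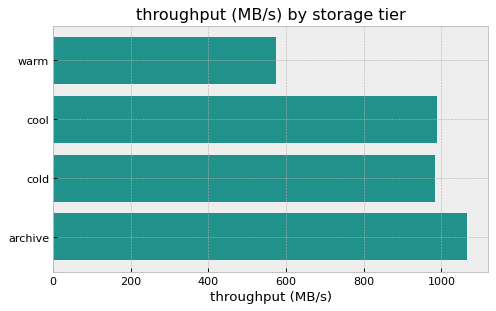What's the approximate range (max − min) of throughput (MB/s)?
Max archive ≈ 1100, min warm ≈ 600; range ≈ 500.

≈ 500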